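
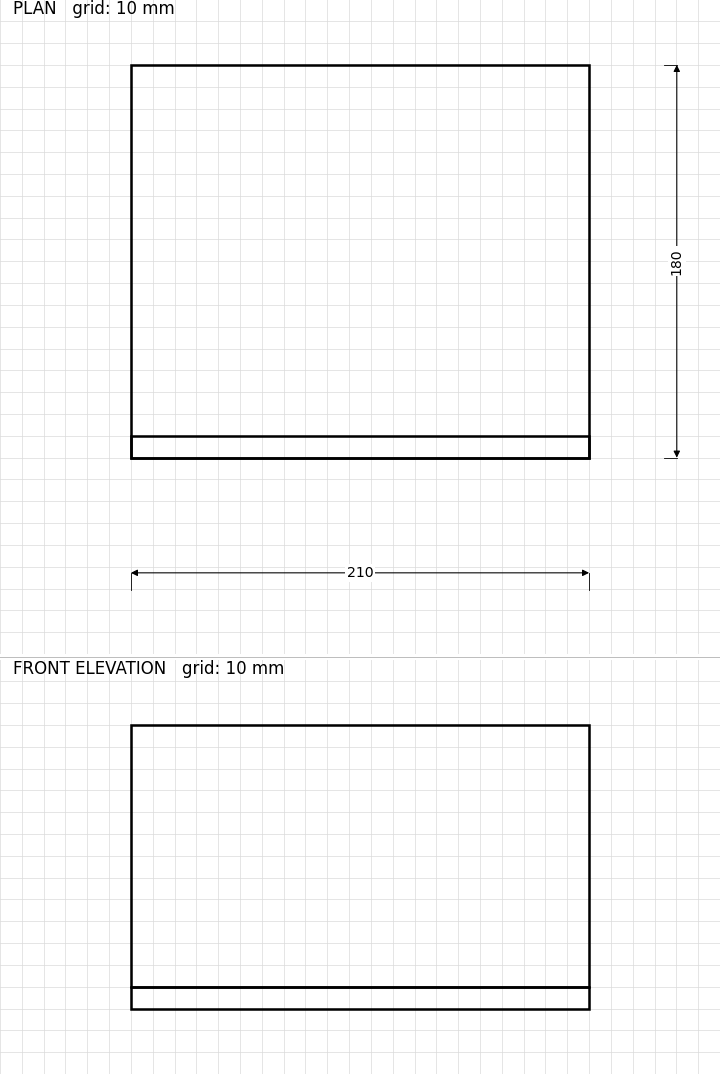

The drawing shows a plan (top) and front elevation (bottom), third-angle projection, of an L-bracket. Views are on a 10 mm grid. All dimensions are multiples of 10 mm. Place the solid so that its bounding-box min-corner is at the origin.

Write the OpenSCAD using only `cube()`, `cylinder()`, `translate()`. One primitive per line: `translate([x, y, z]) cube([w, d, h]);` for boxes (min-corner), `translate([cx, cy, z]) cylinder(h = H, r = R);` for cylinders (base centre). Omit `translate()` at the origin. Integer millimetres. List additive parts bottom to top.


cube([210, 180, 10]);
translate([0, 0, 10]) cube([210, 10, 120]);


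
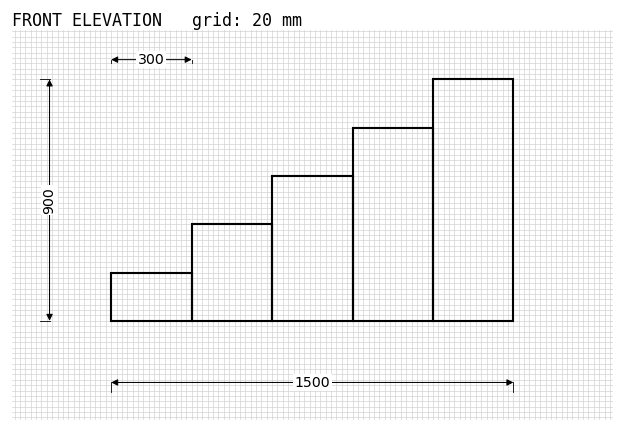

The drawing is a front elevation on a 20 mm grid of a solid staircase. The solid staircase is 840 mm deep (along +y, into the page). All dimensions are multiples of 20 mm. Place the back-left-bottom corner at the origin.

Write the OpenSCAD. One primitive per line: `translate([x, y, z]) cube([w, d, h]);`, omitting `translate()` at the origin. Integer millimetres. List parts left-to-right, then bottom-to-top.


cube([300, 840, 180]);
translate([300, 0, 0]) cube([300, 840, 360]);
translate([600, 0, 0]) cube([300, 840, 540]);
translate([900, 0, 0]) cube([300, 840, 720]);
translate([1200, 0, 0]) cube([300, 840, 900]);


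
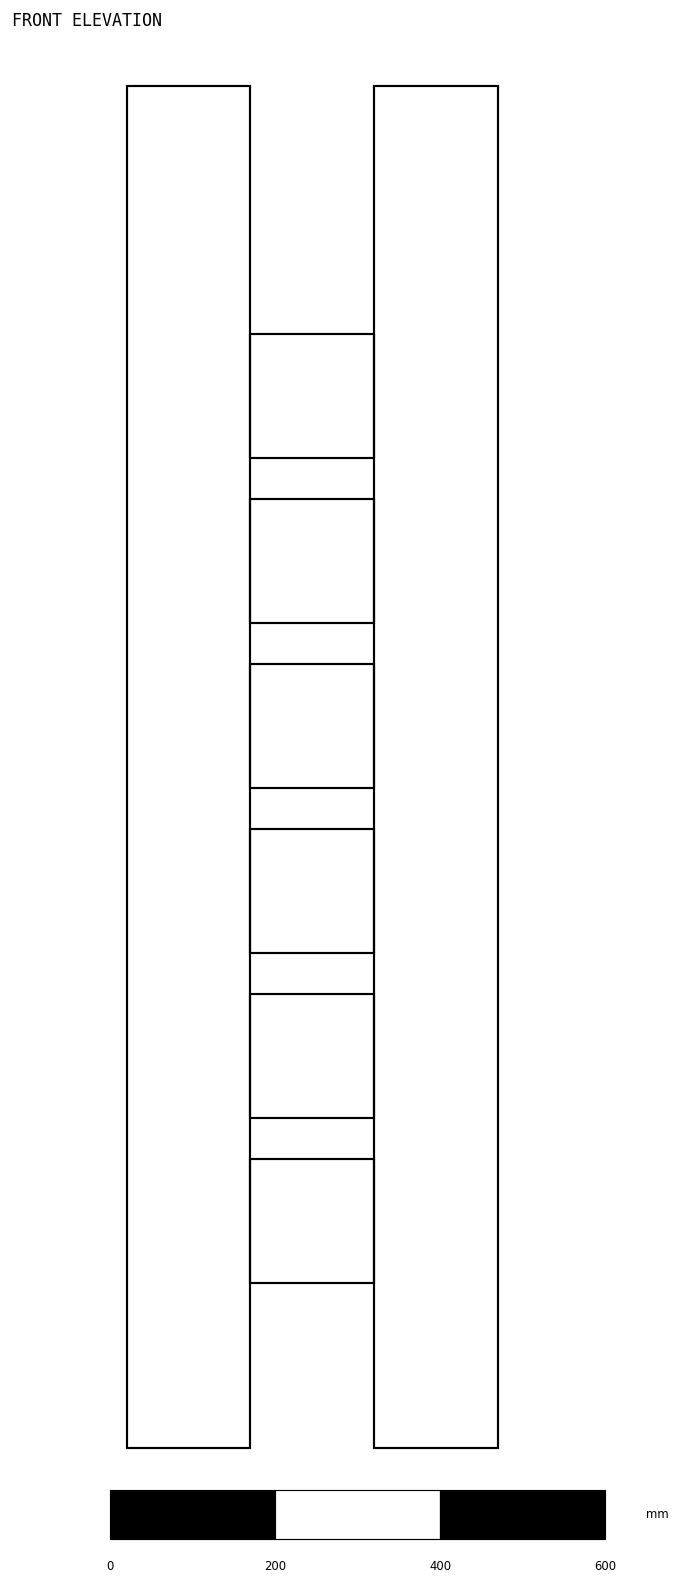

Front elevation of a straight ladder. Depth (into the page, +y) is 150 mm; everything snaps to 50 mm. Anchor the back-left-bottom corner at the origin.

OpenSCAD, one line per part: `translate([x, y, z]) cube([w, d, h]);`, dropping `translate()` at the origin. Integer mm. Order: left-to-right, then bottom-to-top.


cube([150, 150, 1650]);
translate([150, 0, 200]) cube([150, 150, 150]);
translate([150, 0, 400]) cube([150, 150, 150]);
translate([150, 0, 600]) cube([150, 150, 150]);
translate([150, 0, 800]) cube([150, 150, 150]);
translate([150, 0, 1000]) cube([150, 150, 150]);
translate([150, 0, 1200]) cube([150, 150, 150]);
translate([300, 0, 0]) cube([150, 150, 1650]);


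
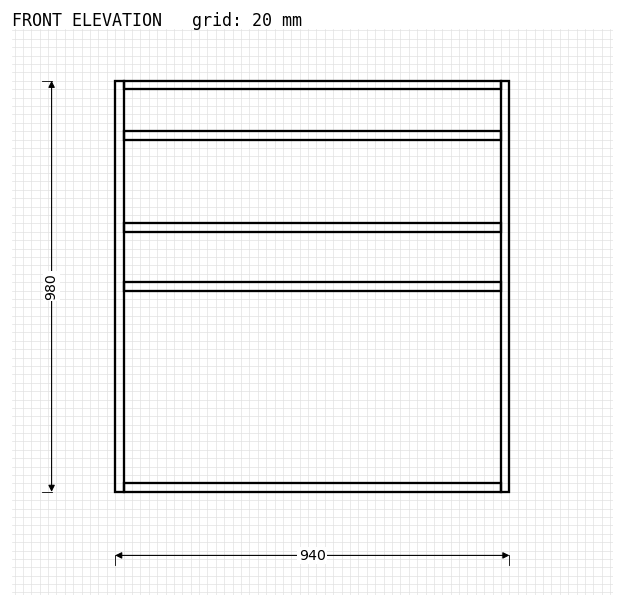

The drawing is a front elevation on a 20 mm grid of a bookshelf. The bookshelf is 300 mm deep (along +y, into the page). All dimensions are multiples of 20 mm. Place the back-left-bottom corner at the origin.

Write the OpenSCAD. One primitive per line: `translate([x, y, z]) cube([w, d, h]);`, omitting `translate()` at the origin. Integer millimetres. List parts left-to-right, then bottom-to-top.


cube([20, 300, 980]);
translate([20, 0, 0]) cube([900, 300, 20]);
translate([20, 0, 480]) cube([900, 300, 20]);
translate([20, 0, 620]) cube([900, 300, 20]);
translate([20, 0, 840]) cube([900, 300, 20]);
translate([20, 0, 960]) cube([900, 300, 20]);
translate([920, 0, 0]) cube([20, 300, 980]);


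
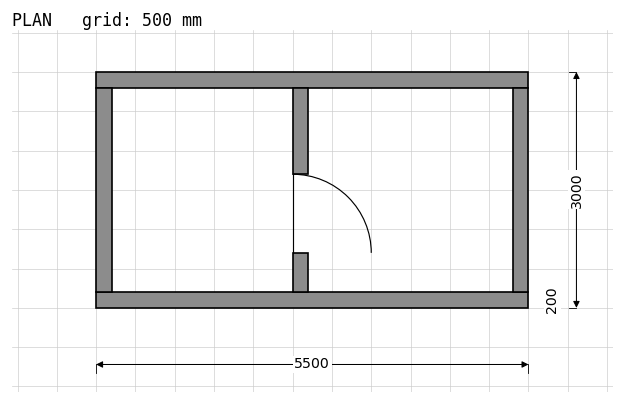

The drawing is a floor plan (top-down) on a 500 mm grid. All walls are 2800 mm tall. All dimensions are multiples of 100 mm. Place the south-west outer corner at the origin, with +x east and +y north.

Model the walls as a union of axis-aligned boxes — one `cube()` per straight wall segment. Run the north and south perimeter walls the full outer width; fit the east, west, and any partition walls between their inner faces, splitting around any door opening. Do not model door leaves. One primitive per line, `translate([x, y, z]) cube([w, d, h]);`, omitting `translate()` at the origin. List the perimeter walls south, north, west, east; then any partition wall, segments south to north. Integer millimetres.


cube([5500, 200, 2800]);
translate([0, 2800, 0]) cube([5500, 200, 2800]);
translate([0, 200, 0]) cube([200, 2600, 2800]);
translate([5300, 200, 0]) cube([200, 2600, 2800]);
translate([2500, 200, 0]) cube([200, 500, 2800]);
translate([2500, 1700, 0]) cube([200, 1100, 2800]);


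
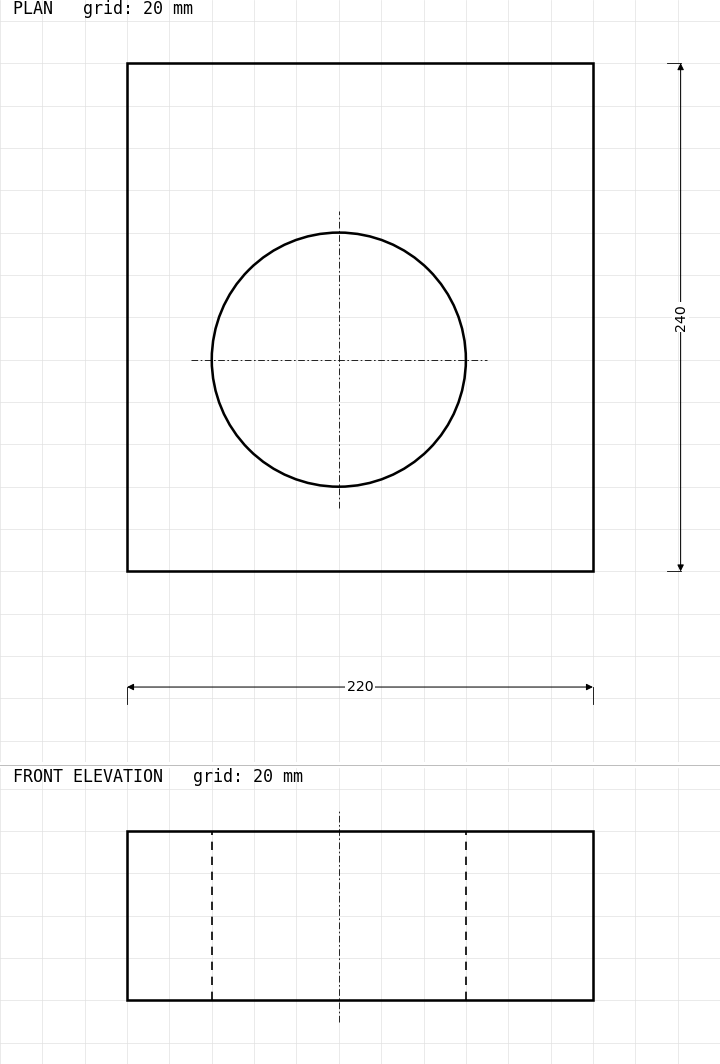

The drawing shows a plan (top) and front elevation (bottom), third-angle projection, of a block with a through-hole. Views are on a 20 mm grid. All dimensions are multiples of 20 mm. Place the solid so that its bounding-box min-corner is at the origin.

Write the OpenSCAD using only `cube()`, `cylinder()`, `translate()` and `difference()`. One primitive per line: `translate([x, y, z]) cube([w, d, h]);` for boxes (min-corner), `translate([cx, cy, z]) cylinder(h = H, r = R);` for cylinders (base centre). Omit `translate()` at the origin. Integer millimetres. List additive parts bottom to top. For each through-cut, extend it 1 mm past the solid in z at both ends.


difference() {
  cube([220, 240, 80]);
  translate([100, 100, -1]) cylinder(h = 82, r = 60);
}


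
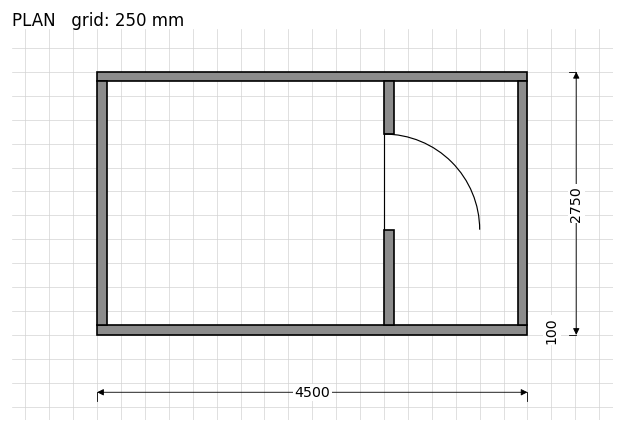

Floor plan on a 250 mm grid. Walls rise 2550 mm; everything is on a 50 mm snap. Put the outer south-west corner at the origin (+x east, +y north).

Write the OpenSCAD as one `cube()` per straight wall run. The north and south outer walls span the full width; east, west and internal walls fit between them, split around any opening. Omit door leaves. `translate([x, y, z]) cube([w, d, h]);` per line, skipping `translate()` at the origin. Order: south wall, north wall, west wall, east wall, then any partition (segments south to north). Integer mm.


cube([4500, 100, 2550]);
translate([0, 2650, 0]) cube([4500, 100, 2550]);
translate([0, 100, 0]) cube([100, 2550, 2550]);
translate([4400, 100, 0]) cube([100, 2550, 2550]);
translate([3000, 100, 0]) cube([100, 1000, 2550]);
translate([3000, 2100, 0]) cube([100, 550, 2550]);


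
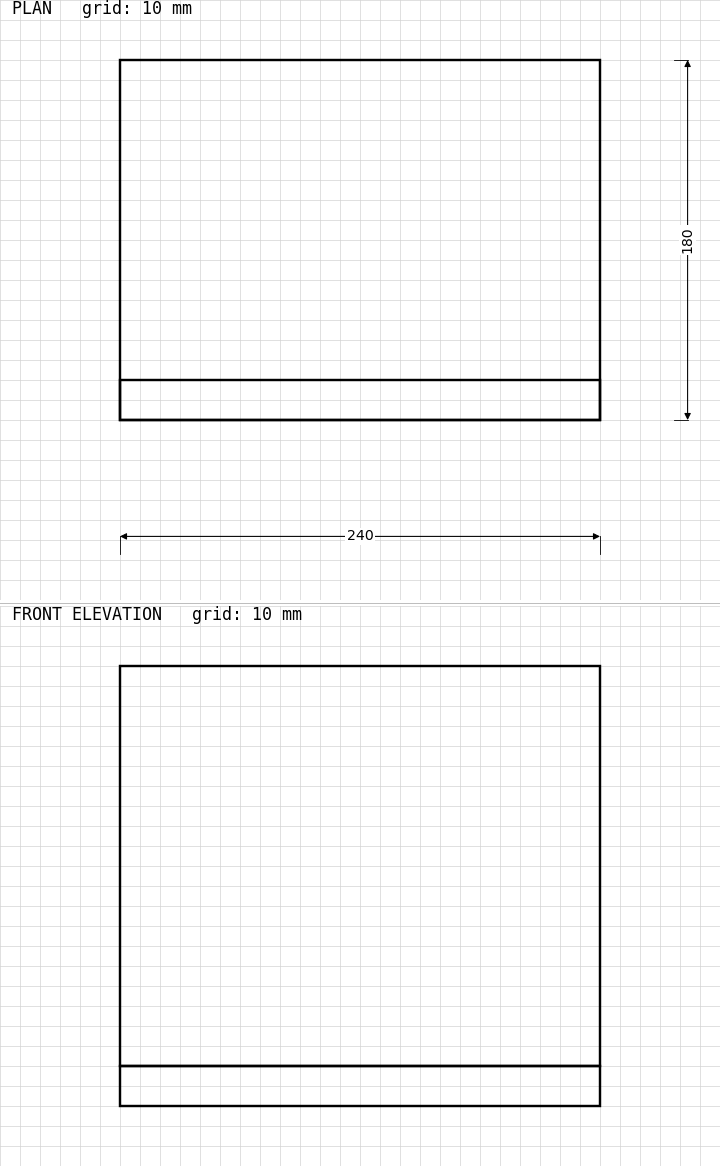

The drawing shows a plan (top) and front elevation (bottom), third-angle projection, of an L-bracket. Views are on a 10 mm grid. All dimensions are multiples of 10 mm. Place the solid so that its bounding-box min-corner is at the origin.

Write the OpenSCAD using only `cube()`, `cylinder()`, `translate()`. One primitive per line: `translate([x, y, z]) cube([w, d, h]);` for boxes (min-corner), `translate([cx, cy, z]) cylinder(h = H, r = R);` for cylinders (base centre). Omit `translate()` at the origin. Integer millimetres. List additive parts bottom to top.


cube([240, 180, 20]);
translate([0, 0, 20]) cube([240, 20, 200]);


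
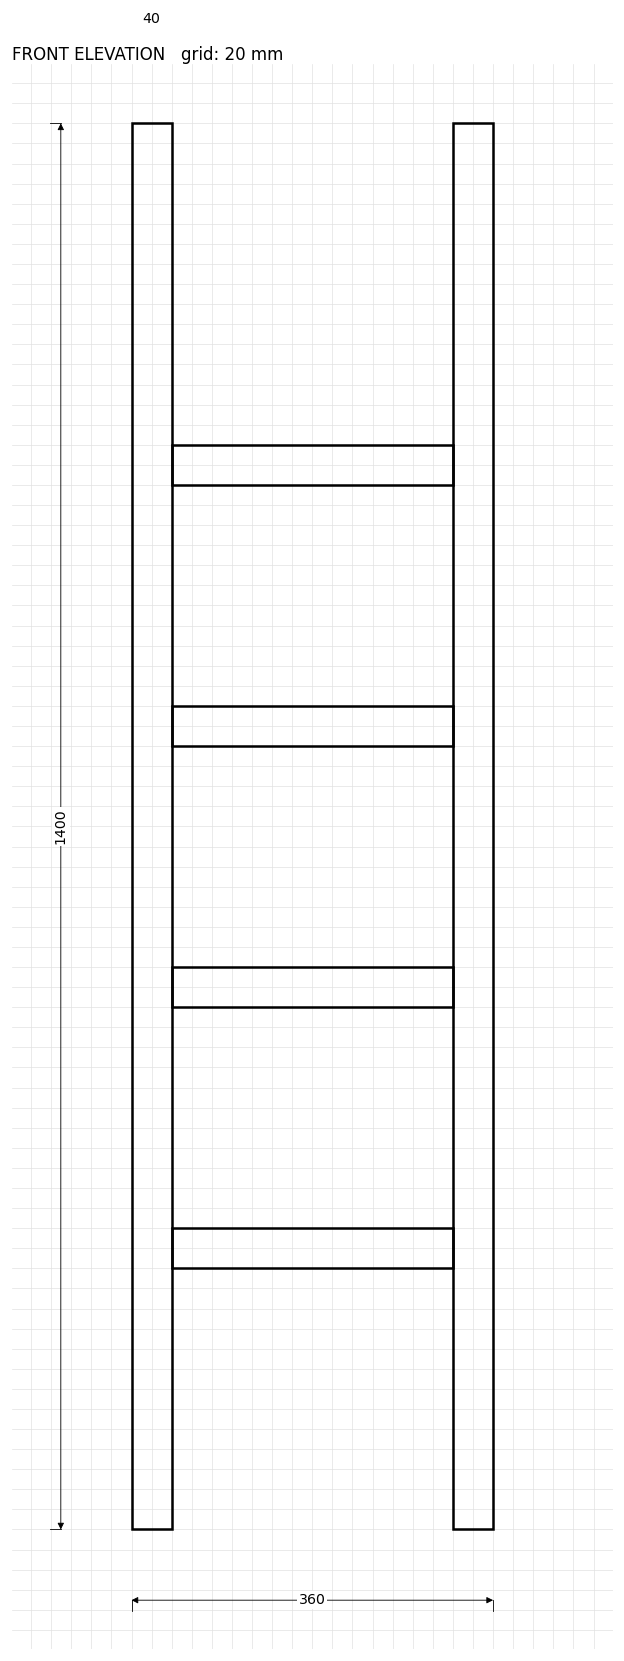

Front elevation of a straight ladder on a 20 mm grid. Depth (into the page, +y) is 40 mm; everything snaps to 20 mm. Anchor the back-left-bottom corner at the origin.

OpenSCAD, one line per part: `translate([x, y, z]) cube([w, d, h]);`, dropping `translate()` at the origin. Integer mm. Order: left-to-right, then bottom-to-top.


cube([40, 40, 1400]);
translate([40, 0, 260]) cube([280, 40, 40]);
translate([40, 0, 520]) cube([280, 40, 40]);
translate([40, 0, 780]) cube([280, 40, 40]);
translate([40, 0, 1040]) cube([280, 40, 40]);
translate([320, 0, 0]) cube([40, 40, 1400]);


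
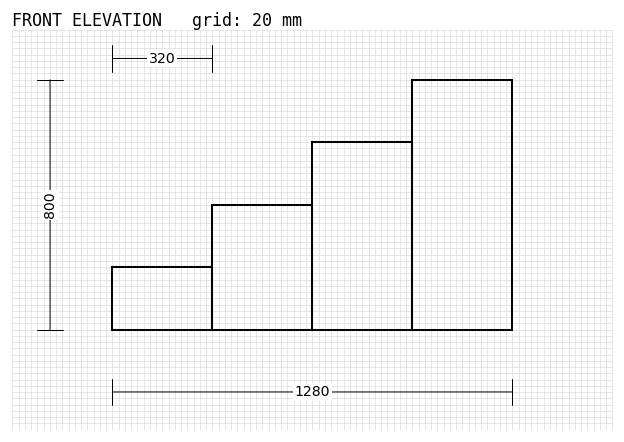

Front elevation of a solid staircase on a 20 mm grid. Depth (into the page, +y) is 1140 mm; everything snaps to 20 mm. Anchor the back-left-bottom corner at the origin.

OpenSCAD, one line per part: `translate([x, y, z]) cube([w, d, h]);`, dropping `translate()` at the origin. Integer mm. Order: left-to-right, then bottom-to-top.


cube([320, 1140, 200]);
translate([320, 0, 0]) cube([320, 1140, 400]);
translate([640, 0, 0]) cube([320, 1140, 600]);
translate([960, 0, 0]) cube([320, 1140, 800]);


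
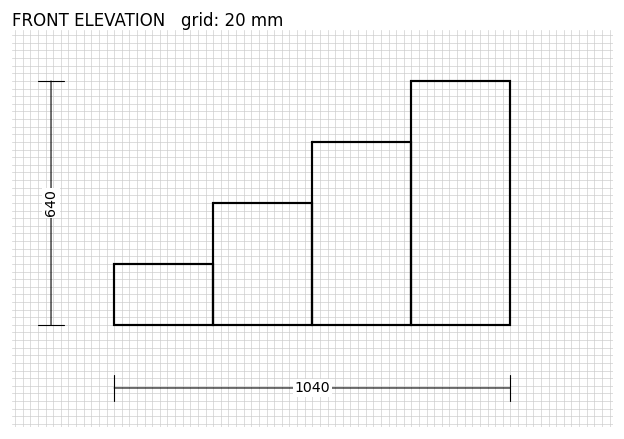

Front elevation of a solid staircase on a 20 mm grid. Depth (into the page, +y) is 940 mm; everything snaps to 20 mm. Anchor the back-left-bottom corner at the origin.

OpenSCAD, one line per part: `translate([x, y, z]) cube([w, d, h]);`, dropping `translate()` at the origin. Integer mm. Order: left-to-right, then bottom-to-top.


cube([260, 940, 160]);
translate([260, 0, 0]) cube([260, 940, 320]);
translate([520, 0, 0]) cube([260, 940, 480]);
translate([780, 0, 0]) cube([260, 940, 640]);


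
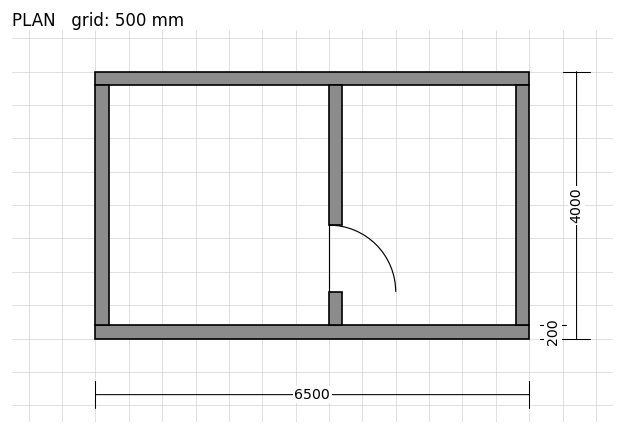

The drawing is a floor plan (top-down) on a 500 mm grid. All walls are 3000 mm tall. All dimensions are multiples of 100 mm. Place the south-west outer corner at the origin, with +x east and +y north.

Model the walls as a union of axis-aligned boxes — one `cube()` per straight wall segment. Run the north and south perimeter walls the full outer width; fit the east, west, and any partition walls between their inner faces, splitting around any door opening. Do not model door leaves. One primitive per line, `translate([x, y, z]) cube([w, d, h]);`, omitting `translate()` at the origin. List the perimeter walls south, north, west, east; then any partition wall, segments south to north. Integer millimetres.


cube([6500, 200, 3000]);
translate([0, 3800, 0]) cube([6500, 200, 3000]);
translate([0, 200, 0]) cube([200, 3600, 3000]);
translate([6300, 200, 0]) cube([200, 3600, 3000]);
translate([3500, 200, 0]) cube([200, 500, 3000]);
translate([3500, 1700, 0]) cube([200, 2100, 3000]);


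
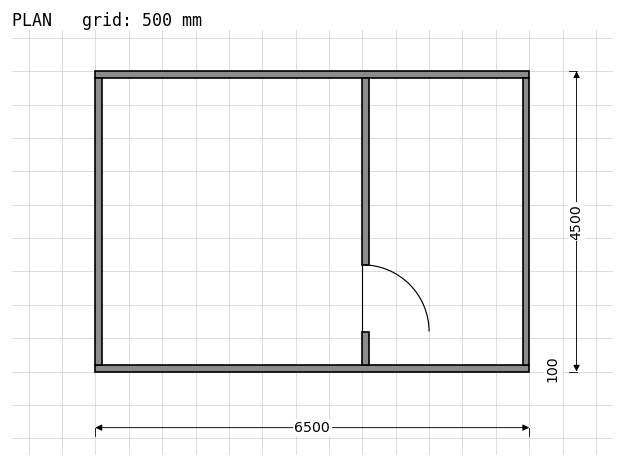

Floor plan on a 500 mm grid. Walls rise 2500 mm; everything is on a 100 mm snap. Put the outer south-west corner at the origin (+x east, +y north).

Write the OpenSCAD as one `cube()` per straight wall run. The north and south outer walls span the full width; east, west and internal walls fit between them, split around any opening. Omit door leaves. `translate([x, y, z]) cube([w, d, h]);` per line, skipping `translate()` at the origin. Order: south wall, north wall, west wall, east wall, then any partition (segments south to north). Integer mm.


cube([6500, 100, 2500]);
translate([0, 4400, 0]) cube([6500, 100, 2500]);
translate([0, 100, 0]) cube([100, 4300, 2500]);
translate([6400, 100, 0]) cube([100, 4300, 2500]);
translate([4000, 100, 0]) cube([100, 500, 2500]);
translate([4000, 1600, 0]) cube([100, 2800, 2500]);


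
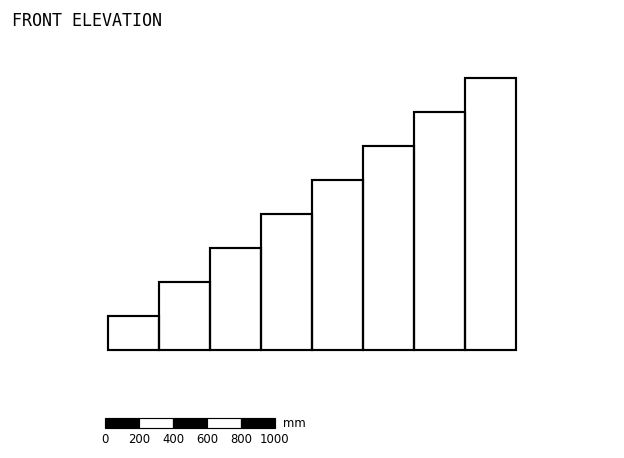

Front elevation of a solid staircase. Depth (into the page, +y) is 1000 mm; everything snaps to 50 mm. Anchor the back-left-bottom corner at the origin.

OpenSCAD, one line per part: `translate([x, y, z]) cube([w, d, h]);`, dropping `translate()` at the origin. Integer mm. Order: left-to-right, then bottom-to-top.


cube([300, 1000, 200]);
translate([300, 0, 0]) cube([300, 1000, 400]);
translate([600, 0, 0]) cube([300, 1000, 600]);
translate([900, 0, 0]) cube([300, 1000, 800]);
translate([1200, 0, 0]) cube([300, 1000, 1000]);
translate([1500, 0, 0]) cube([300, 1000, 1200]);
translate([1800, 0, 0]) cube([300, 1000, 1400]);
translate([2100, 0, 0]) cube([300, 1000, 1600]);


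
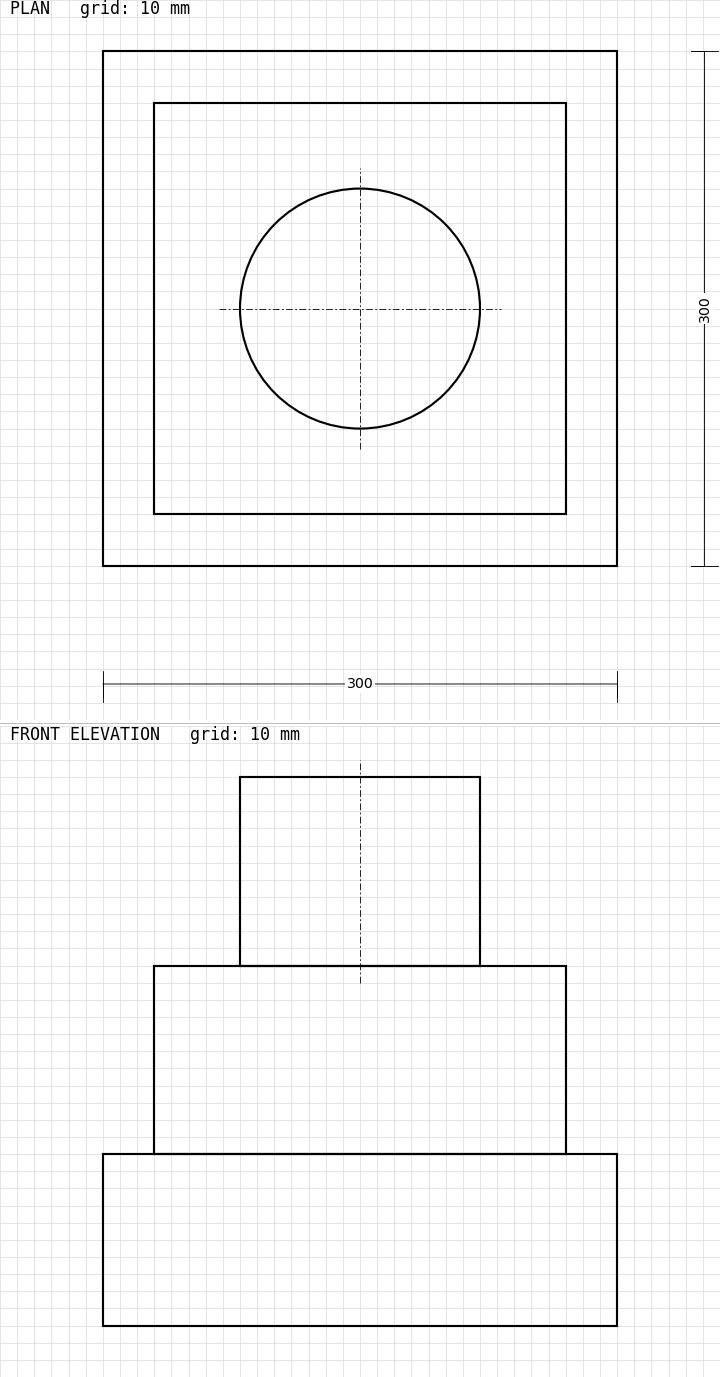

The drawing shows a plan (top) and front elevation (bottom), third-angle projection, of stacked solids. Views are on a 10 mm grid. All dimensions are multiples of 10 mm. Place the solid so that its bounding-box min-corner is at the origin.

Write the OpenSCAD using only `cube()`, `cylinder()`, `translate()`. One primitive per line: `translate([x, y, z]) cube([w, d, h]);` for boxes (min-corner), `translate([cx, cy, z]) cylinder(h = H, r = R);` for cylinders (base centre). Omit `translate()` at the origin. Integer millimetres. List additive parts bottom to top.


cube([300, 300, 100]);
translate([30, 30, 100]) cube([240, 240, 110]);
translate([150, 150, 210]) cylinder(h = 110, r = 70);


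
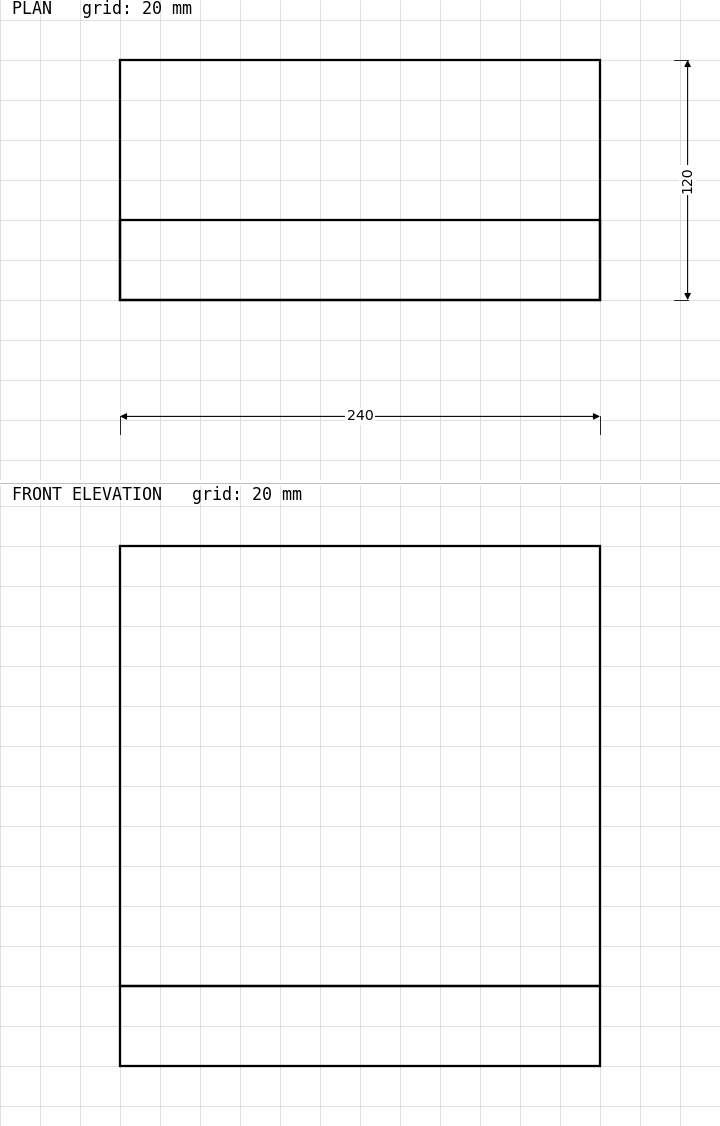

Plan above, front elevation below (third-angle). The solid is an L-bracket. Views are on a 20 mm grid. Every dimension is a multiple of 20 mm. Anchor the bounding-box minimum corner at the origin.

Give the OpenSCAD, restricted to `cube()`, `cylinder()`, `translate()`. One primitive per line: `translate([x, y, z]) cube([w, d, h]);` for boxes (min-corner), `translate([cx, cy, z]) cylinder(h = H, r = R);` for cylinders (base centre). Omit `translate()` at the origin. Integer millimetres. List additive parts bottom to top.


cube([240, 120, 40]);
translate([0, 0, 40]) cube([240, 40, 220]);


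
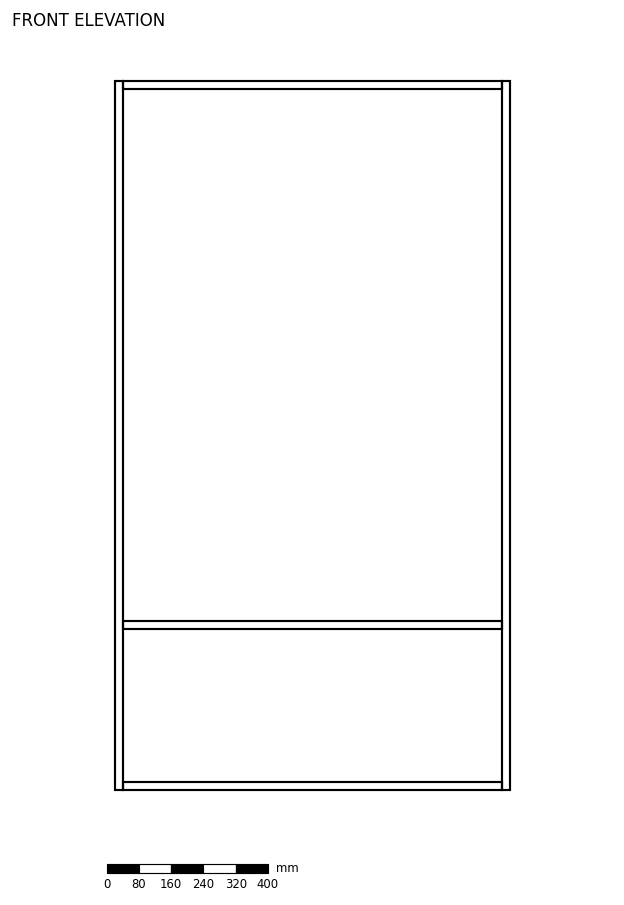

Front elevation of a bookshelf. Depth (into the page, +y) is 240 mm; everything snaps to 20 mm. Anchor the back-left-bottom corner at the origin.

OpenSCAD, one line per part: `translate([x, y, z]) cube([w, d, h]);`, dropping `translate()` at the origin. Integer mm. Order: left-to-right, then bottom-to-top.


cube([20, 240, 1760]);
translate([20, 0, 0]) cube([940, 240, 20]);
translate([20, 0, 400]) cube([940, 240, 20]);
translate([20, 0, 1740]) cube([940, 240, 20]);
translate([960, 0, 0]) cube([20, 240, 1760]);


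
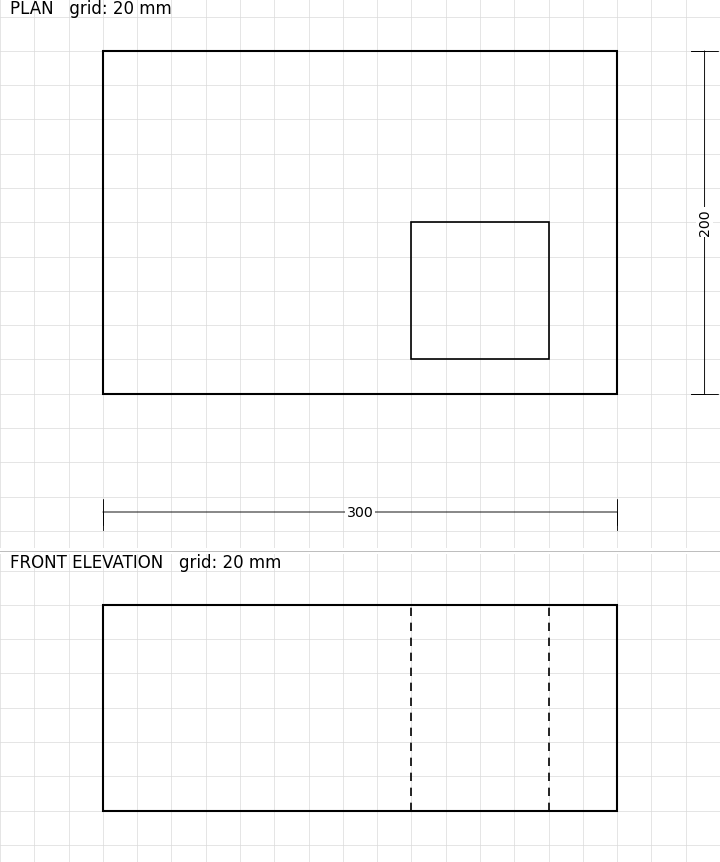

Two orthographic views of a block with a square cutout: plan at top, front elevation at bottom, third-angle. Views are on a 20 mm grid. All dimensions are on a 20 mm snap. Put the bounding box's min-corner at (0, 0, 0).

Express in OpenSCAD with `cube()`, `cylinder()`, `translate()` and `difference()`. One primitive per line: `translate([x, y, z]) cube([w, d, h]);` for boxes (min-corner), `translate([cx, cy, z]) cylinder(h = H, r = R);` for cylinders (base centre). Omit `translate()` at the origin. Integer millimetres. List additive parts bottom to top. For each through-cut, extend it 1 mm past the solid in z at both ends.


difference() {
  cube([300, 200, 120]);
  translate([180, 20, -1]) cube([80, 80, 122]);
}


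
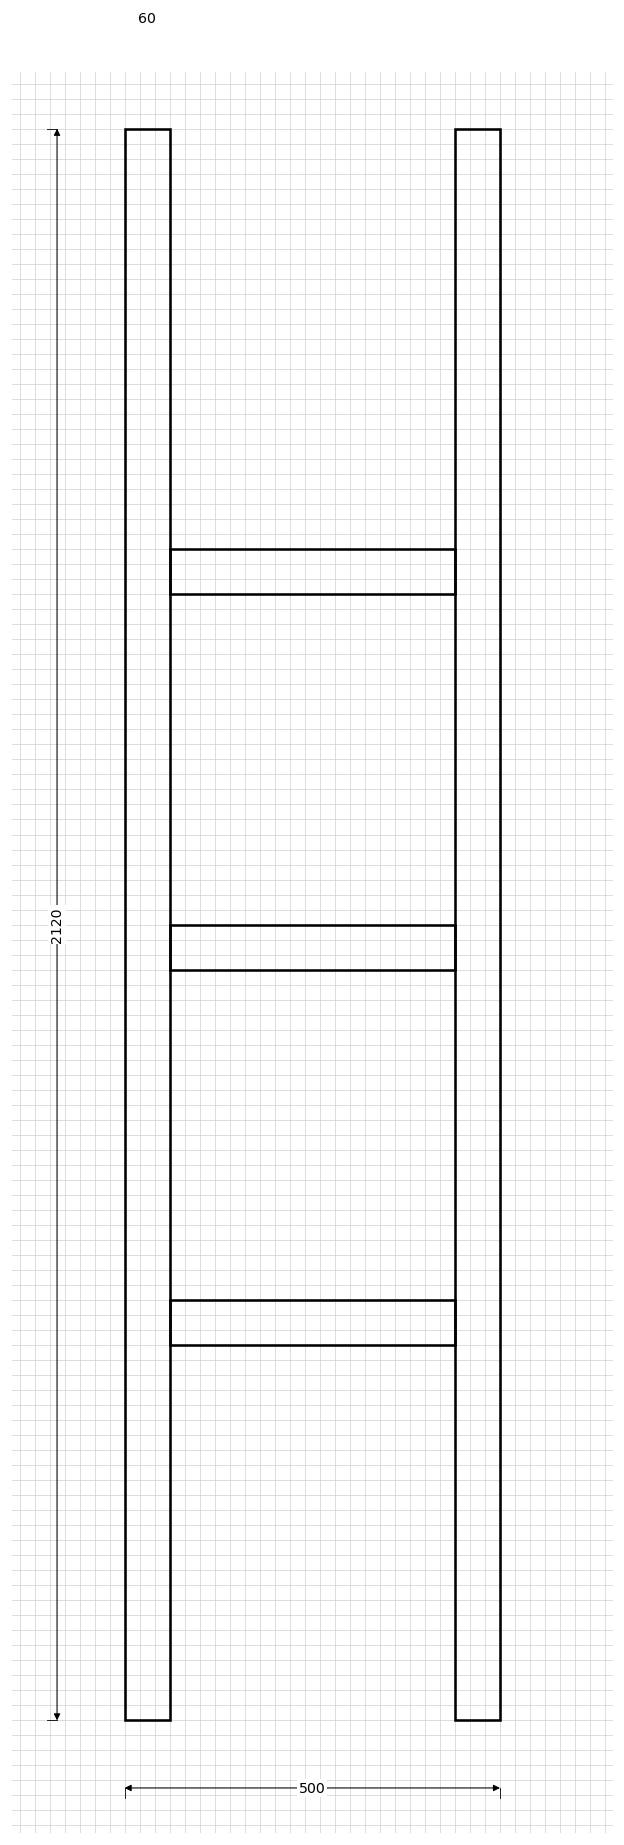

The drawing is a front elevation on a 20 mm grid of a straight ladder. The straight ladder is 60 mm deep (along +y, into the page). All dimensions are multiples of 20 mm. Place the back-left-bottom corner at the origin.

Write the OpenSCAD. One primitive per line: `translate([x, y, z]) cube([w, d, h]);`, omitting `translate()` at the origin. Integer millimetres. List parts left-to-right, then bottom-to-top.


cube([60, 60, 2120]);
translate([60, 0, 500]) cube([380, 60, 60]);
translate([60, 0, 1000]) cube([380, 60, 60]);
translate([60, 0, 1500]) cube([380, 60, 60]);
translate([440, 0, 0]) cube([60, 60, 2120]);


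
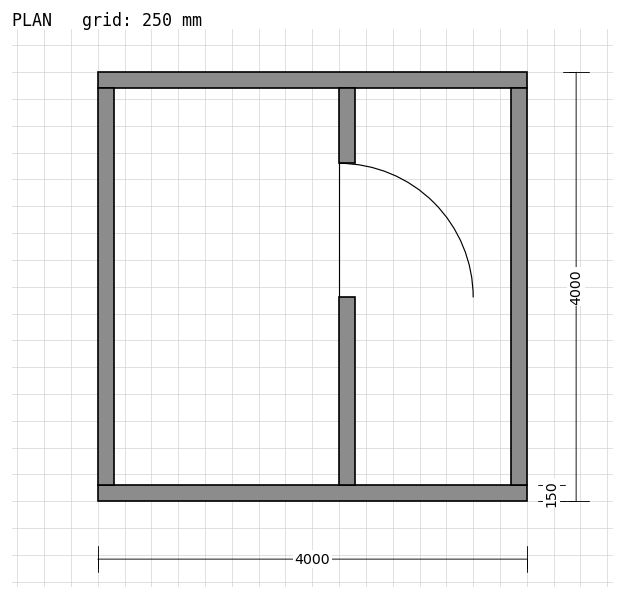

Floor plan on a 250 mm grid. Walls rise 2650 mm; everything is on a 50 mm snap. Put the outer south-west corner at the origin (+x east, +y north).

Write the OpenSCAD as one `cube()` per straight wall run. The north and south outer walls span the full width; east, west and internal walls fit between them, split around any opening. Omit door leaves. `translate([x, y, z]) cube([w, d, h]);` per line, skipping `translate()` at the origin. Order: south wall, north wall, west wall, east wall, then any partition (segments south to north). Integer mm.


cube([4000, 150, 2650]);
translate([0, 3850, 0]) cube([4000, 150, 2650]);
translate([0, 150, 0]) cube([150, 3700, 2650]);
translate([3850, 150, 0]) cube([150, 3700, 2650]);
translate([2250, 150, 0]) cube([150, 1750, 2650]);
translate([2250, 3150, 0]) cube([150, 700, 2650]);


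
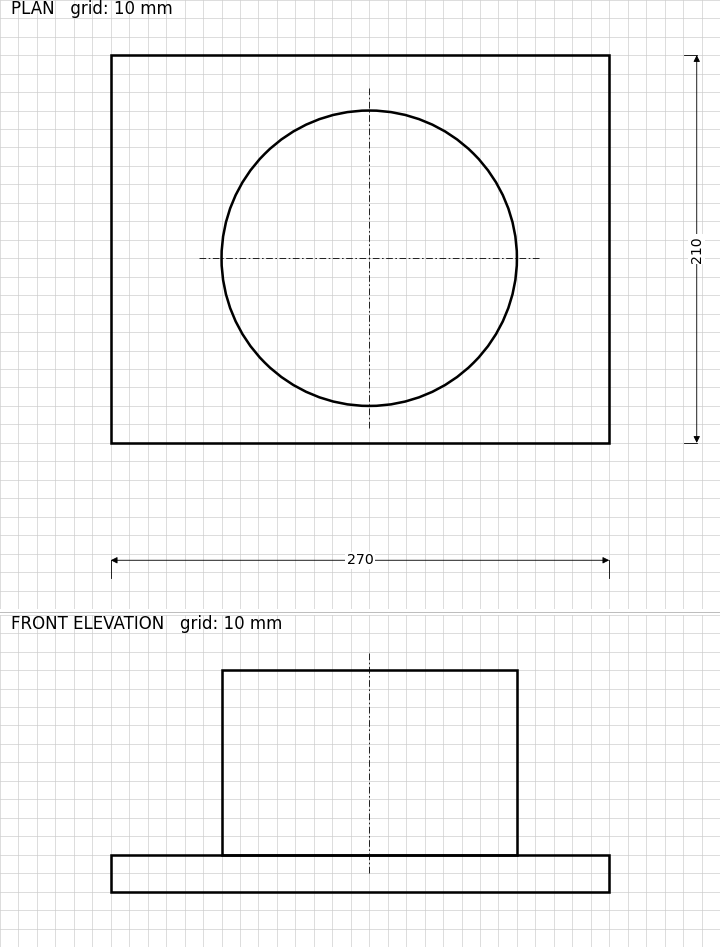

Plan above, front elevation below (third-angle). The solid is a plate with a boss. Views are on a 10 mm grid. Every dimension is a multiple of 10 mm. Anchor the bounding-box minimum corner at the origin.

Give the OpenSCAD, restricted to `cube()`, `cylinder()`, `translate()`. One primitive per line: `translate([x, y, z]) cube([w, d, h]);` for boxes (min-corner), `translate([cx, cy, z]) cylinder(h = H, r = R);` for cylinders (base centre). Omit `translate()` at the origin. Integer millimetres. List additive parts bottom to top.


cube([270, 210, 20]);
translate([140, 100, 20]) cylinder(h = 100, r = 80);


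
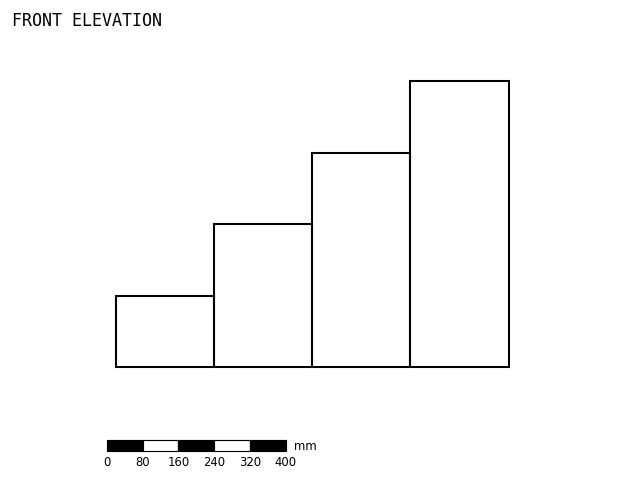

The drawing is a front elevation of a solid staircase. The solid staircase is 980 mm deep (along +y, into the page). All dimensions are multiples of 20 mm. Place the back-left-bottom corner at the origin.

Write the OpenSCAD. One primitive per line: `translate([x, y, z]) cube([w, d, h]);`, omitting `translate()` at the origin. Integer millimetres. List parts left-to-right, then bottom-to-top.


cube([220, 980, 160]);
translate([220, 0, 0]) cube([220, 980, 320]);
translate([440, 0, 0]) cube([220, 980, 480]);
translate([660, 0, 0]) cube([220, 980, 640]);


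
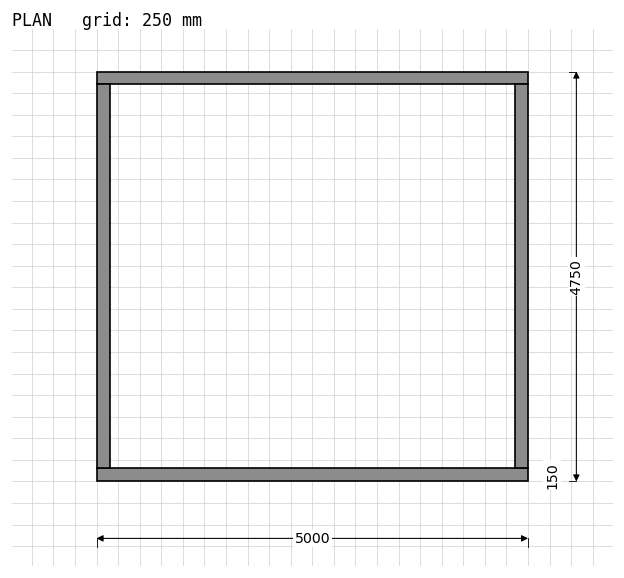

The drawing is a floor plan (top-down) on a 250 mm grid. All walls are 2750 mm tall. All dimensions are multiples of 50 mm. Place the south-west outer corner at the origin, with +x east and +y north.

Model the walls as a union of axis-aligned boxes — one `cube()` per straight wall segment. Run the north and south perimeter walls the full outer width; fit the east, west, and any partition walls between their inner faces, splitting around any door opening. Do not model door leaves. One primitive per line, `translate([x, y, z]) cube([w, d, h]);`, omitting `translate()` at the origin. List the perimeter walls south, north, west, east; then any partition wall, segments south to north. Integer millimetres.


cube([5000, 150, 2750]);
translate([0, 4600, 0]) cube([5000, 150, 2750]);
translate([0, 150, 0]) cube([150, 4450, 2750]);
translate([4850, 150, 0]) cube([150, 4450, 2750]);


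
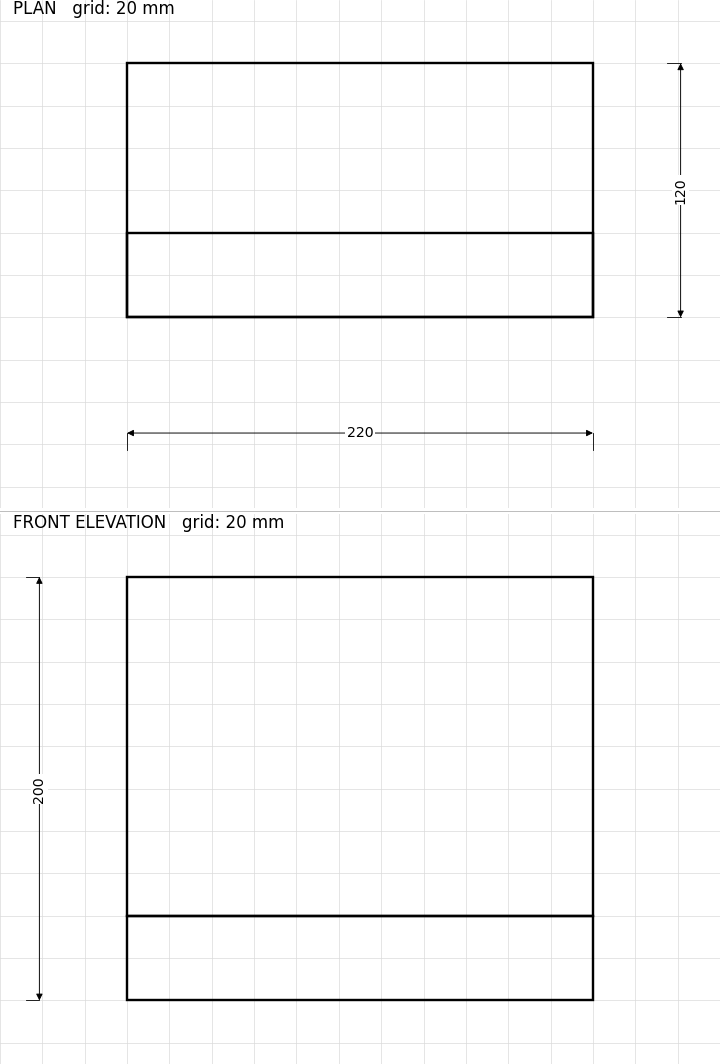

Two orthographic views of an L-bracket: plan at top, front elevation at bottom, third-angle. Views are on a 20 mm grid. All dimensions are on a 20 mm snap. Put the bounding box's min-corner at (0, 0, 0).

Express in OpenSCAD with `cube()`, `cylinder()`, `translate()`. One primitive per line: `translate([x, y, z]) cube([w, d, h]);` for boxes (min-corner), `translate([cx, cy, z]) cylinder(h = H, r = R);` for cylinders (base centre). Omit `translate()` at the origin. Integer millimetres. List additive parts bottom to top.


cube([220, 120, 40]);
translate([0, 0, 40]) cube([220, 40, 160]);


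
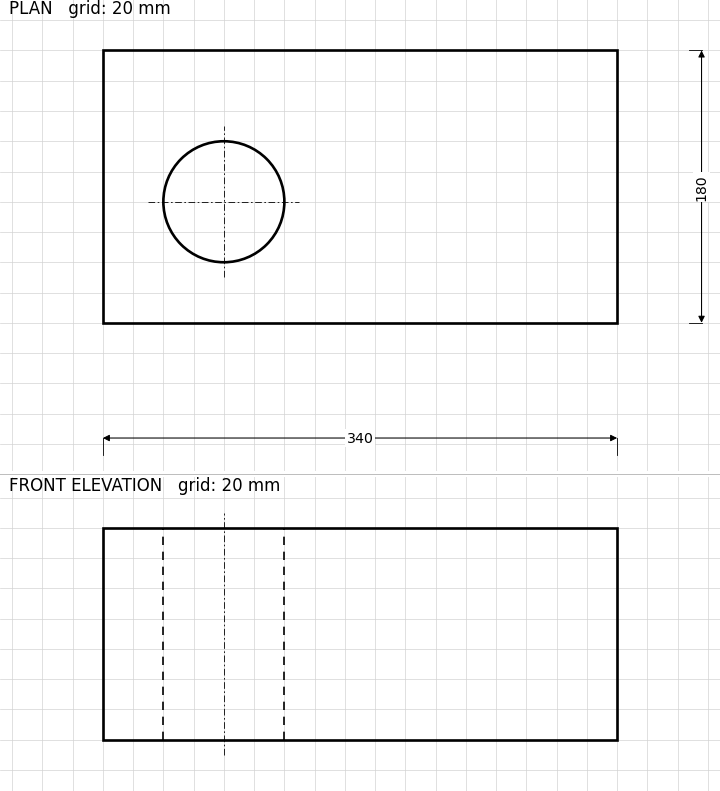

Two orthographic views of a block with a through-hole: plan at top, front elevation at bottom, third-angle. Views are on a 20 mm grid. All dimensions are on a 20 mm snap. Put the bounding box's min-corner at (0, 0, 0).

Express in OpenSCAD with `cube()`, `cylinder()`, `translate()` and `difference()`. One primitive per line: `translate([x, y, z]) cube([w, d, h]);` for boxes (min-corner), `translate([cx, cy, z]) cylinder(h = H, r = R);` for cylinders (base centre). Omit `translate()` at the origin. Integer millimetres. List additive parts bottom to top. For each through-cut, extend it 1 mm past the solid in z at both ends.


difference() {
  cube([340, 180, 140]);
  translate([80, 80, -1]) cylinder(h = 142, r = 40);
}


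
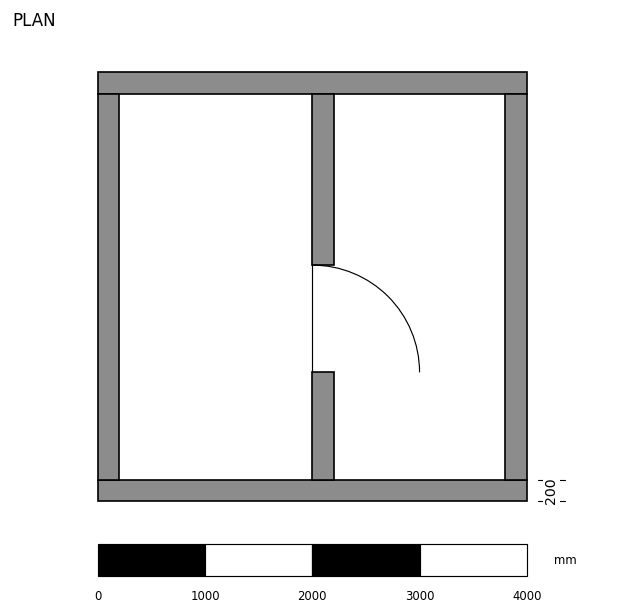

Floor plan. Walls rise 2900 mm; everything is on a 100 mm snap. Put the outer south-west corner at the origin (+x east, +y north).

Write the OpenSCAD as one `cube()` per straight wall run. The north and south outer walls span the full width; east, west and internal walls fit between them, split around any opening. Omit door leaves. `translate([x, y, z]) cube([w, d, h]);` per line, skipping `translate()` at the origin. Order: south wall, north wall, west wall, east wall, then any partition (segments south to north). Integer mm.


cube([4000, 200, 2900]);
translate([0, 3800, 0]) cube([4000, 200, 2900]);
translate([0, 200, 0]) cube([200, 3600, 2900]);
translate([3800, 200, 0]) cube([200, 3600, 2900]);
translate([2000, 200, 0]) cube([200, 1000, 2900]);
translate([2000, 2200, 0]) cube([200, 1600, 2900]);


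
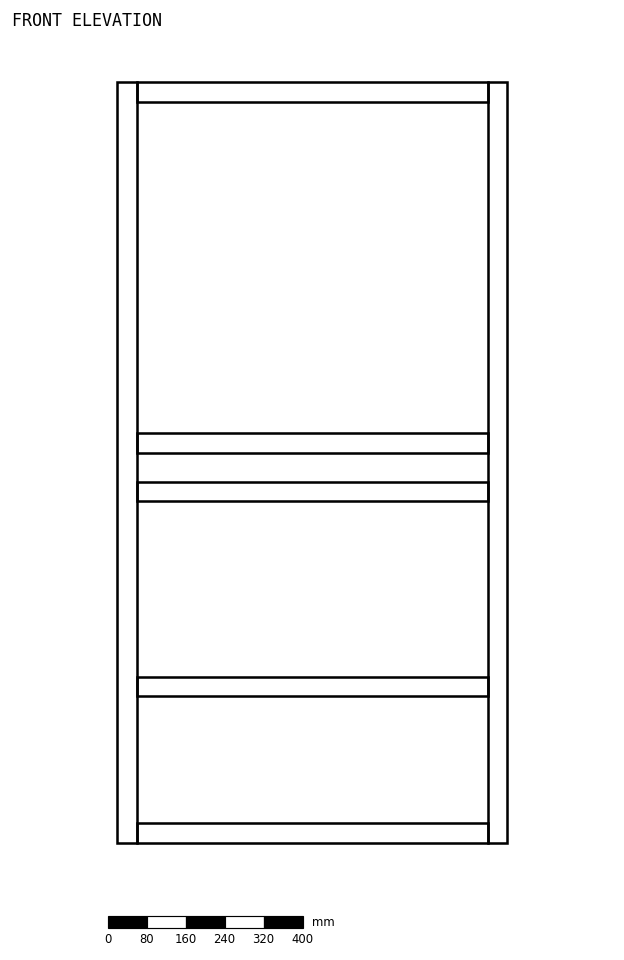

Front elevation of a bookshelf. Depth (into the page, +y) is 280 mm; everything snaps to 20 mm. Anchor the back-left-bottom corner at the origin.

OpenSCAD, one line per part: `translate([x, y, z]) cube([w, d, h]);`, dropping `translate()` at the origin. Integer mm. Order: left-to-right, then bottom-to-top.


cube([40, 280, 1560]);
translate([40, 0, 0]) cube([720, 280, 40]);
translate([40, 0, 300]) cube([720, 280, 40]);
translate([40, 0, 700]) cube([720, 280, 40]);
translate([40, 0, 800]) cube([720, 280, 40]);
translate([40, 0, 1520]) cube([720, 280, 40]);
translate([760, 0, 0]) cube([40, 280, 1560]);


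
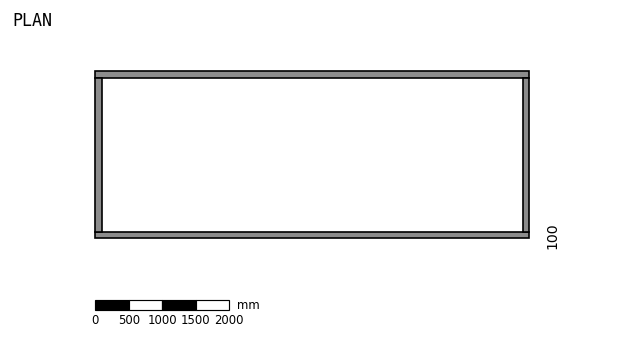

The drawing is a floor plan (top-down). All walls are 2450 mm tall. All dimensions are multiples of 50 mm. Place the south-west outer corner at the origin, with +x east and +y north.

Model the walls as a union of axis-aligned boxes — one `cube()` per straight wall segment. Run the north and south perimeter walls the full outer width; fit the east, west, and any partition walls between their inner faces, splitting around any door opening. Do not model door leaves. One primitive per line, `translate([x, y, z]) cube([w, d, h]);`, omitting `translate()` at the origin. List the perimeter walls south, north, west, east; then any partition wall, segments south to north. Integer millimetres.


cube([6500, 100, 2450]);
translate([0, 2400, 0]) cube([6500, 100, 2450]);
translate([0, 100, 0]) cube([100, 2300, 2450]);
translate([6400, 100, 0]) cube([100, 2300, 2450]);


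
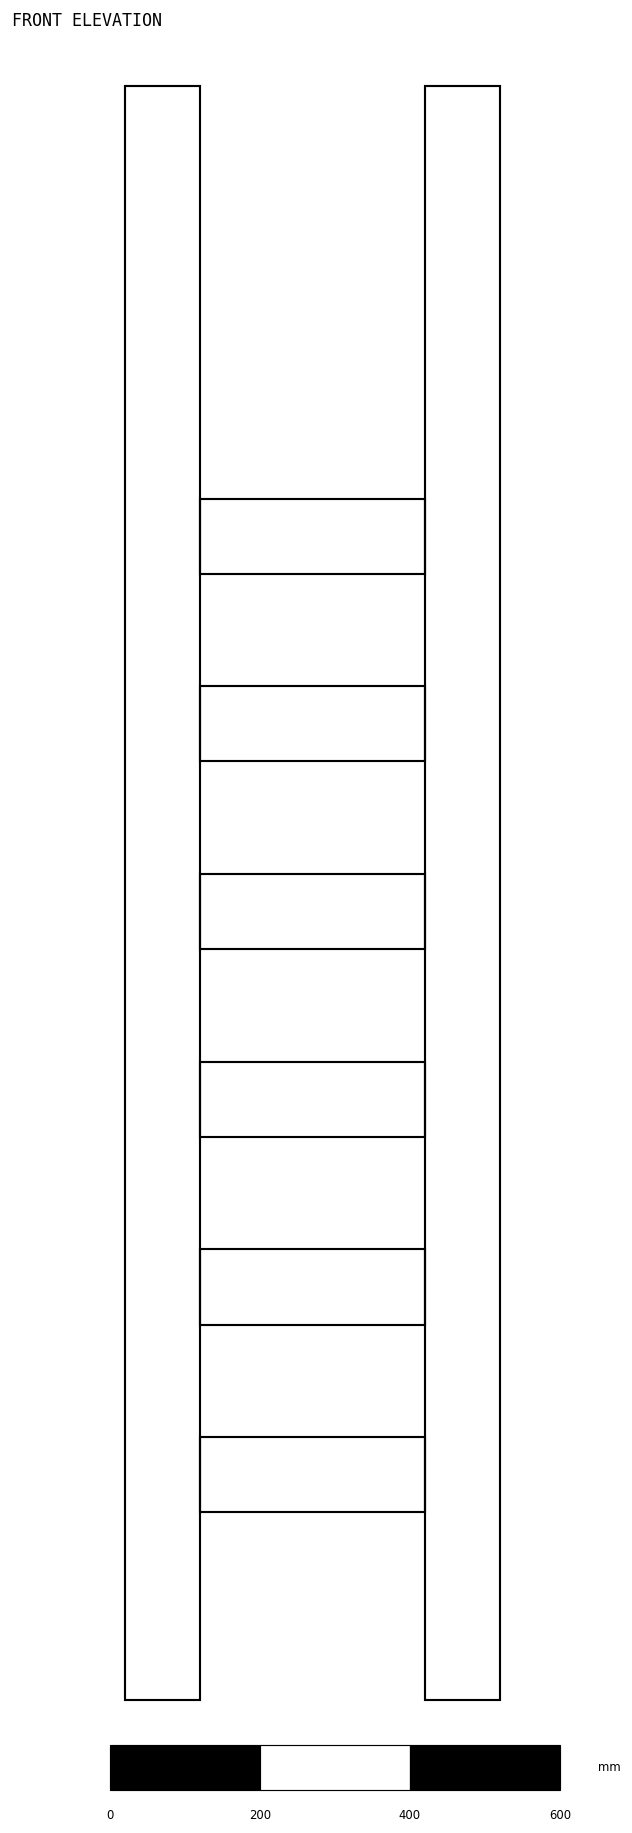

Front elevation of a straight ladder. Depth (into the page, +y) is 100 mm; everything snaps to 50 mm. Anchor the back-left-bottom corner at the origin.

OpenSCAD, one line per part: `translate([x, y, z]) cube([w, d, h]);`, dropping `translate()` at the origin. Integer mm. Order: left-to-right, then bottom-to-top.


cube([100, 100, 2150]);
translate([100, 0, 250]) cube([300, 100, 100]);
translate([100, 0, 500]) cube([300, 100, 100]);
translate([100, 0, 750]) cube([300, 100, 100]);
translate([100, 0, 1000]) cube([300, 100, 100]);
translate([100, 0, 1250]) cube([300, 100, 100]);
translate([100, 0, 1500]) cube([300, 100, 100]);
translate([400, 0, 0]) cube([100, 100, 2150]);


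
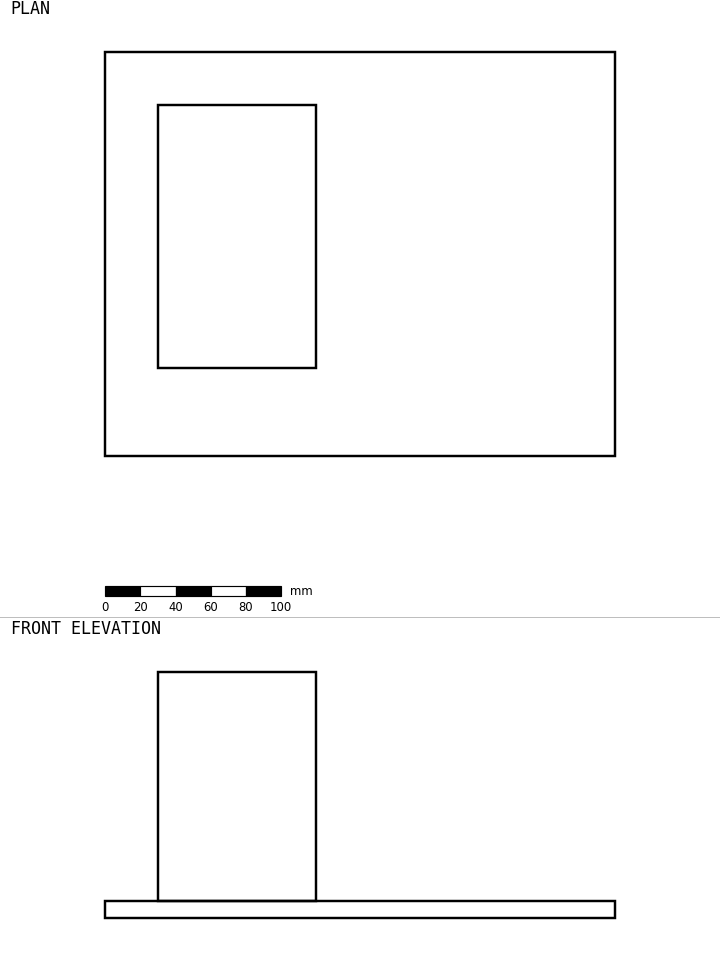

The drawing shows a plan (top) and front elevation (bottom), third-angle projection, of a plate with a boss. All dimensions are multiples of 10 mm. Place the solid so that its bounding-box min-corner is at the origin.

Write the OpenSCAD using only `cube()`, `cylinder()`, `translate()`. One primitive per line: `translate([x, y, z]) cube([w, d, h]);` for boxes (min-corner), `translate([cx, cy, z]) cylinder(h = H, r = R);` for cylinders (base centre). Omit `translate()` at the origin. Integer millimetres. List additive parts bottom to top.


cube([290, 230, 10]);
translate([30, 50, 10]) cube([90, 150, 130]);


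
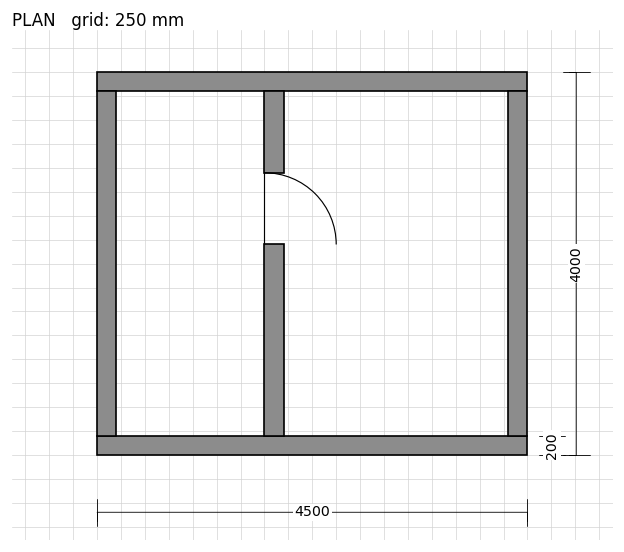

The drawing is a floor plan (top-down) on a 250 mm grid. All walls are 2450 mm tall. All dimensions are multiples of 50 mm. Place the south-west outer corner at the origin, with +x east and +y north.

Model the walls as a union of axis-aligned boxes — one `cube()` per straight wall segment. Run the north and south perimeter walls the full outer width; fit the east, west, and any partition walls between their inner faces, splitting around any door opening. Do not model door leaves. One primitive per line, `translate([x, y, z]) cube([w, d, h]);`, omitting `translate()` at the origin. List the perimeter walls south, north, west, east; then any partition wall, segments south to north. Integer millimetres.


cube([4500, 200, 2450]);
translate([0, 3800, 0]) cube([4500, 200, 2450]);
translate([0, 200, 0]) cube([200, 3600, 2450]);
translate([4300, 200, 0]) cube([200, 3600, 2450]);
translate([1750, 200, 0]) cube([200, 2000, 2450]);
translate([1750, 2950, 0]) cube([200, 850, 2450]);


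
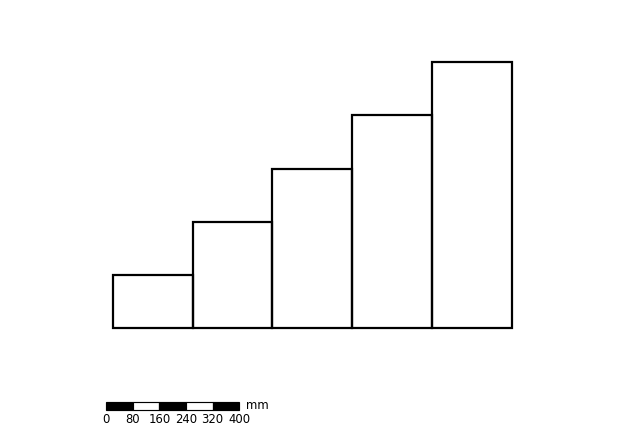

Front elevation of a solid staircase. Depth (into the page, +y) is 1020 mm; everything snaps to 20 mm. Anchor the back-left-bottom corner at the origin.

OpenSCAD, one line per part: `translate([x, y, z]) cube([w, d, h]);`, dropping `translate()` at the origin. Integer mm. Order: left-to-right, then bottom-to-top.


cube([240, 1020, 160]);
translate([240, 0, 0]) cube([240, 1020, 320]);
translate([480, 0, 0]) cube([240, 1020, 480]);
translate([720, 0, 0]) cube([240, 1020, 640]);
translate([960, 0, 0]) cube([240, 1020, 800]);


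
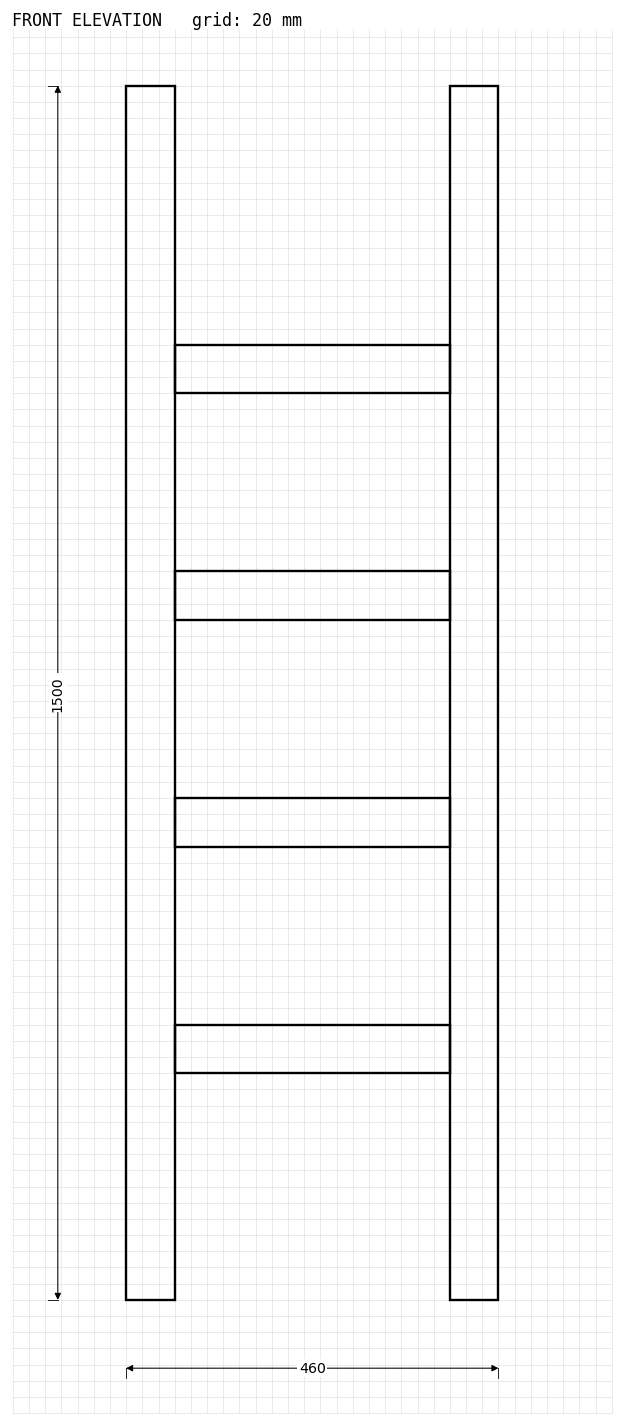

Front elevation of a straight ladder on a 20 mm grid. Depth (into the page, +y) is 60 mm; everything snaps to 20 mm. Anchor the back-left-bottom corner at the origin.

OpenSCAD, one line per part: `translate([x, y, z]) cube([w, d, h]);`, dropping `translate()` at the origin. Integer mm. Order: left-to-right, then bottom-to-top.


cube([60, 60, 1500]);
translate([60, 0, 280]) cube([340, 60, 60]);
translate([60, 0, 560]) cube([340, 60, 60]);
translate([60, 0, 840]) cube([340, 60, 60]);
translate([60, 0, 1120]) cube([340, 60, 60]);
translate([400, 0, 0]) cube([60, 60, 1500]);


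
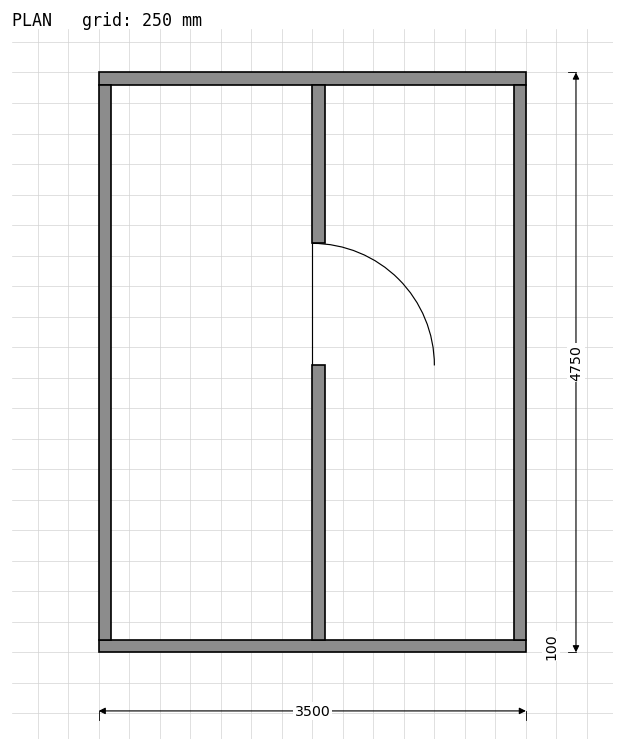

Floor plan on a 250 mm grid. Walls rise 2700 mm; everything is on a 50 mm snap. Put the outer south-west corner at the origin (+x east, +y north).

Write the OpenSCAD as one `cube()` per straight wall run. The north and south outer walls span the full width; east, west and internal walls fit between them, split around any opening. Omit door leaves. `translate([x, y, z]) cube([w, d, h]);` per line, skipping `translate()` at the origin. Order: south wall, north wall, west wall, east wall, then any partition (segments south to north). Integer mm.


cube([3500, 100, 2700]);
translate([0, 4650, 0]) cube([3500, 100, 2700]);
translate([0, 100, 0]) cube([100, 4550, 2700]);
translate([3400, 100, 0]) cube([100, 4550, 2700]);
translate([1750, 100, 0]) cube([100, 2250, 2700]);
translate([1750, 3350, 0]) cube([100, 1300, 2700]);


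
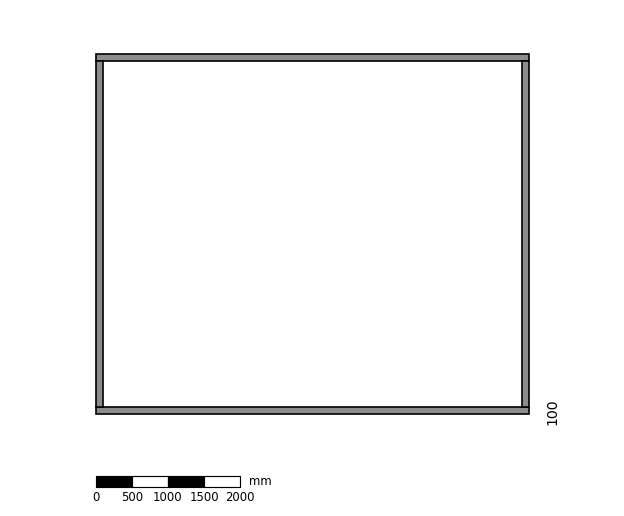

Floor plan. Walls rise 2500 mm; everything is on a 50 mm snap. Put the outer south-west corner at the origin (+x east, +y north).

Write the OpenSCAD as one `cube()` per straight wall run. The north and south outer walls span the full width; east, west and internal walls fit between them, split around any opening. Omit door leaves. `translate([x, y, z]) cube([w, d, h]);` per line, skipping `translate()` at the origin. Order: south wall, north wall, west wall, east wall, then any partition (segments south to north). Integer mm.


cube([6000, 100, 2500]);
translate([0, 4900, 0]) cube([6000, 100, 2500]);
translate([0, 100, 0]) cube([100, 4800, 2500]);
translate([5900, 100, 0]) cube([100, 4800, 2500]);


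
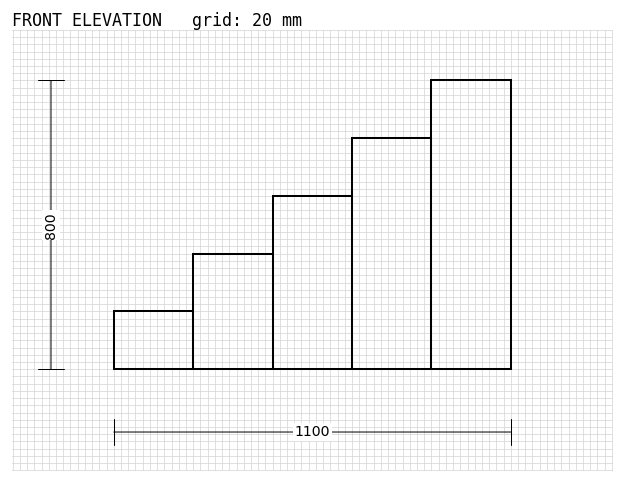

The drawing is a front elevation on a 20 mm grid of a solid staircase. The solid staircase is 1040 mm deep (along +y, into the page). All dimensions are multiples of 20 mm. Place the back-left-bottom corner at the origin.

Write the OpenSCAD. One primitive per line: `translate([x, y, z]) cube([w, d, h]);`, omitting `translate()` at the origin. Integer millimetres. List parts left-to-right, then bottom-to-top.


cube([220, 1040, 160]);
translate([220, 0, 0]) cube([220, 1040, 320]);
translate([440, 0, 0]) cube([220, 1040, 480]);
translate([660, 0, 0]) cube([220, 1040, 640]);
translate([880, 0, 0]) cube([220, 1040, 800]);


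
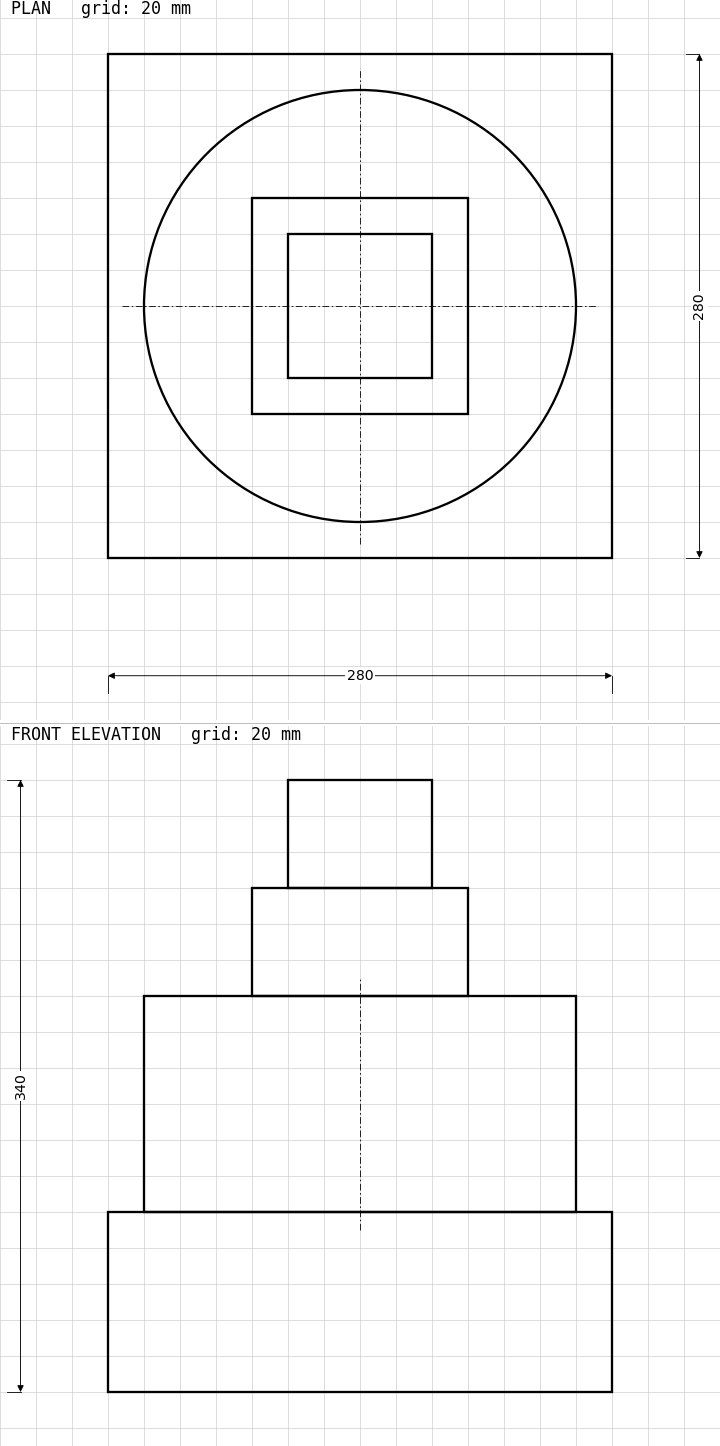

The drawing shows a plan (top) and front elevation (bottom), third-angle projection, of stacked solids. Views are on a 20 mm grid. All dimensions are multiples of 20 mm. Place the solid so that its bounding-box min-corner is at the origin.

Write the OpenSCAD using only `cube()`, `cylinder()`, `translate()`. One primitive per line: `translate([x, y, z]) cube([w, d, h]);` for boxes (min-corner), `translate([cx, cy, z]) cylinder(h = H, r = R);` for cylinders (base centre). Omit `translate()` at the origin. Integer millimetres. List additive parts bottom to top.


cube([280, 280, 100]);
translate([140, 140, 100]) cylinder(h = 120, r = 120);
translate([80, 80, 220]) cube([120, 120, 60]);
translate([100, 100, 280]) cube([80, 80, 60]);


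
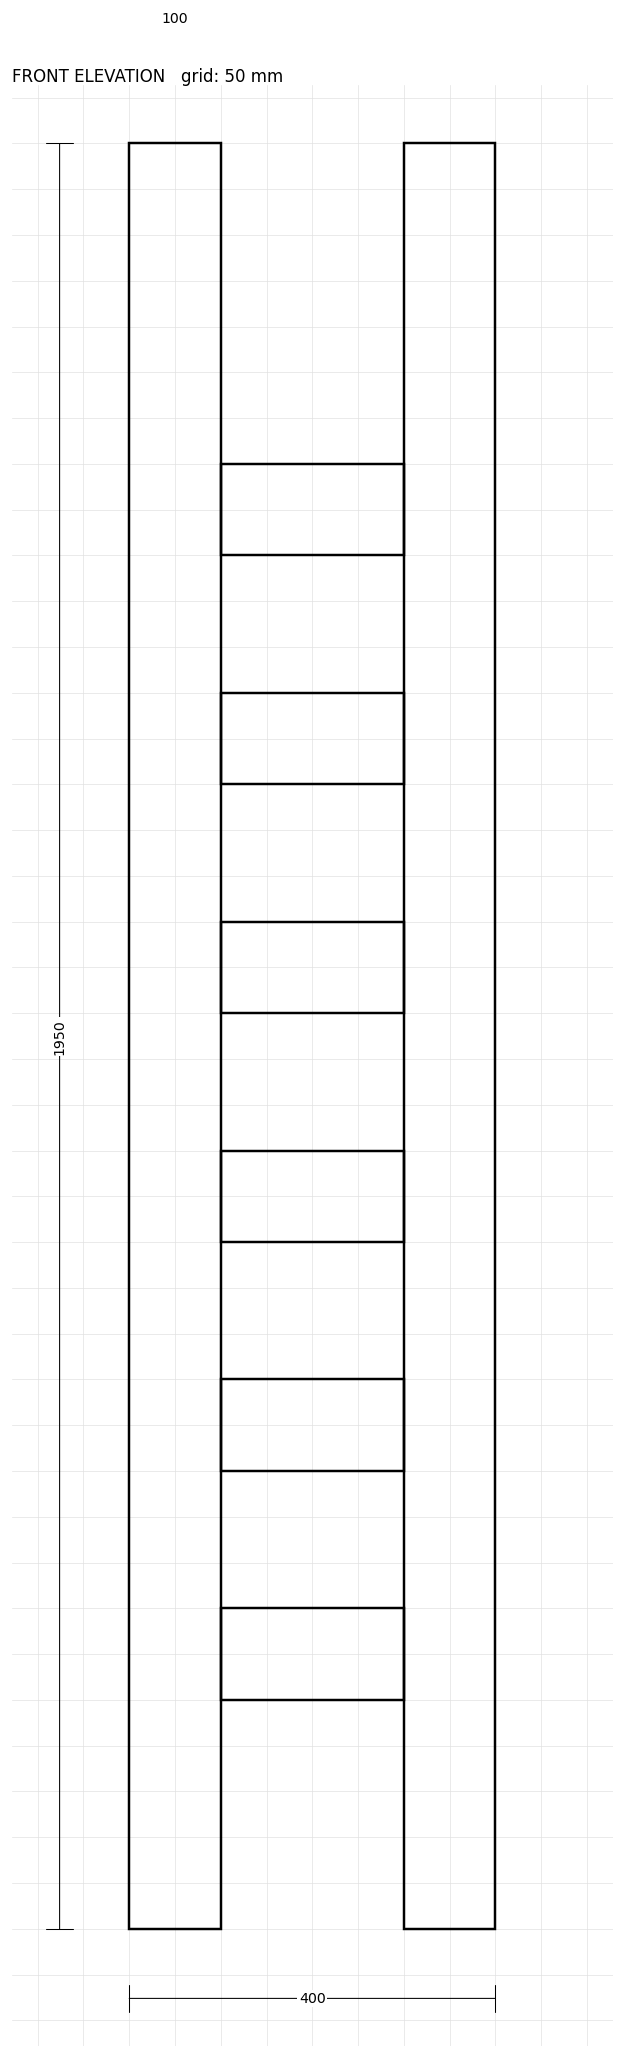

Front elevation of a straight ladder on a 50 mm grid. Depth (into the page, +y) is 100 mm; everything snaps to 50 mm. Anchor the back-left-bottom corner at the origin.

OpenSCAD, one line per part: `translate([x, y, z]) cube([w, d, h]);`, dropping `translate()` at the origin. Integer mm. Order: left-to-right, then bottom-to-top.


cube([100, 100, 1950]);
translate([100, 0, 250]) cube([200, 100, 100]);
translate([100, 0, 500]) cube([200, 100, 100]);
translate([100, 0, 750]) cube([200, 100, 100]);
translate([100, 0, 1000]) cube([200, 100, 100]);
translate([100, 0, 1250]) cube([200, 100, 100]);
translate([100, 0, 1500]) cube([200, 100, 100]);
translate([300, 0, 0]) cube([100, 100, 1950]);
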